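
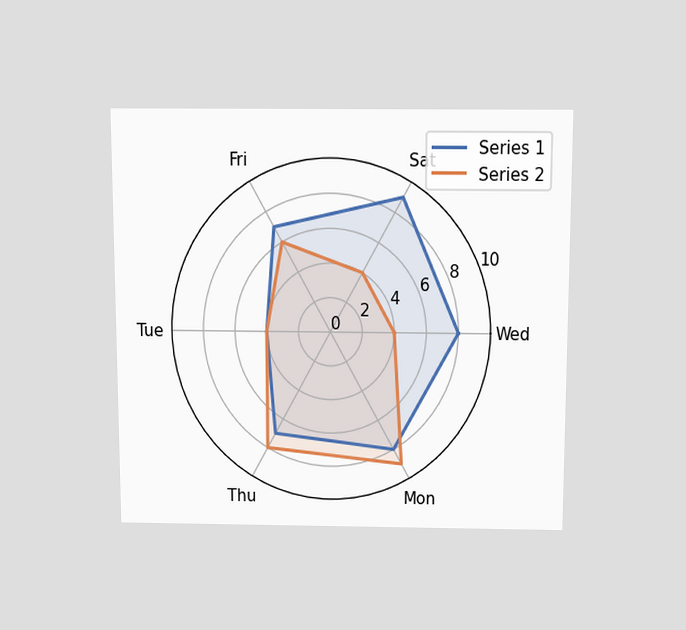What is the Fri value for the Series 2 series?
The chart is viewed slightly from above. On the Fri axis, Series 2 reaches 6.

6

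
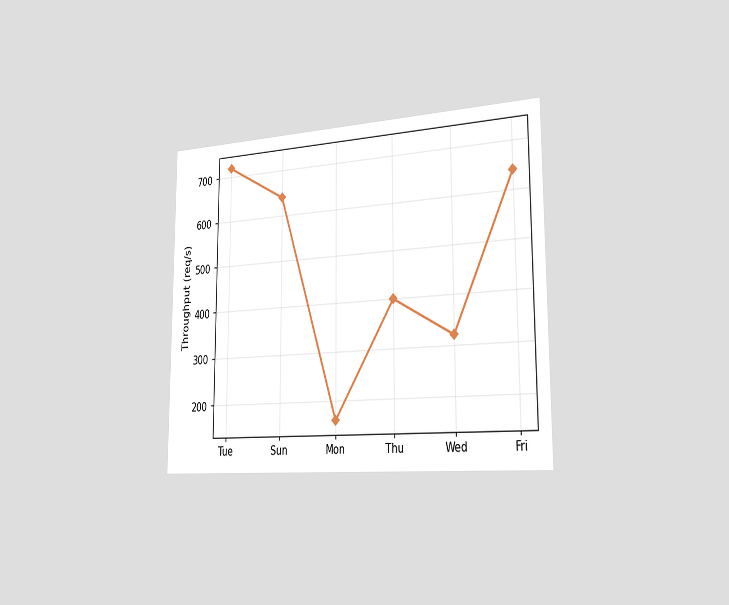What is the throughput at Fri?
The chart is viewed slightly from the right. At Fri, the line is at 640req/s.

640req/s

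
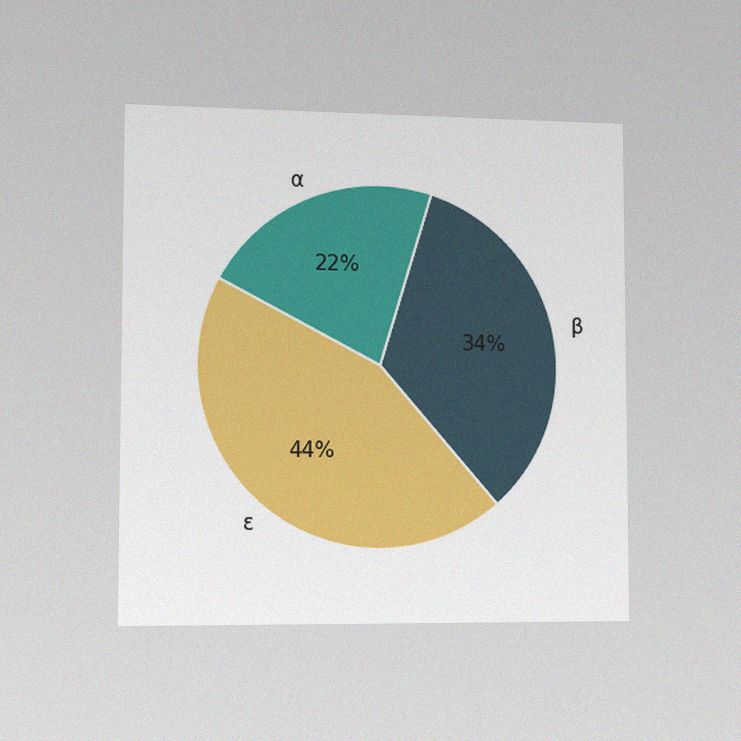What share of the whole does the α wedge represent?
22%

The chart is viewed slightly from the left, with some photo noise. The α slice takes up 22% of the pie.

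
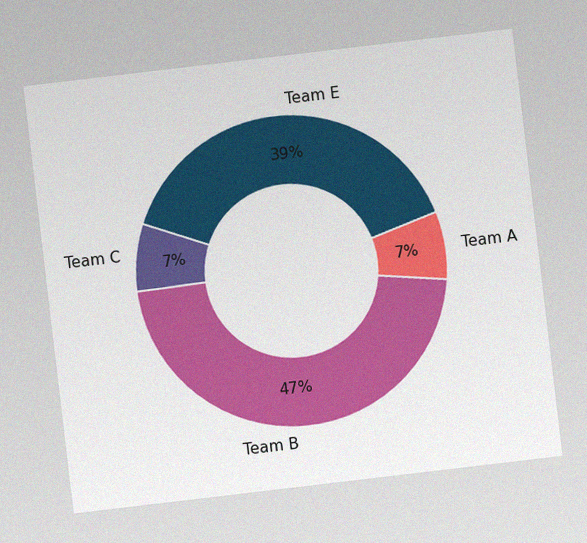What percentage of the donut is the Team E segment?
39%

The chart is tilted about 7° counter-clockwise, with some photo noise. The Team E segment takes up 39% of the ring.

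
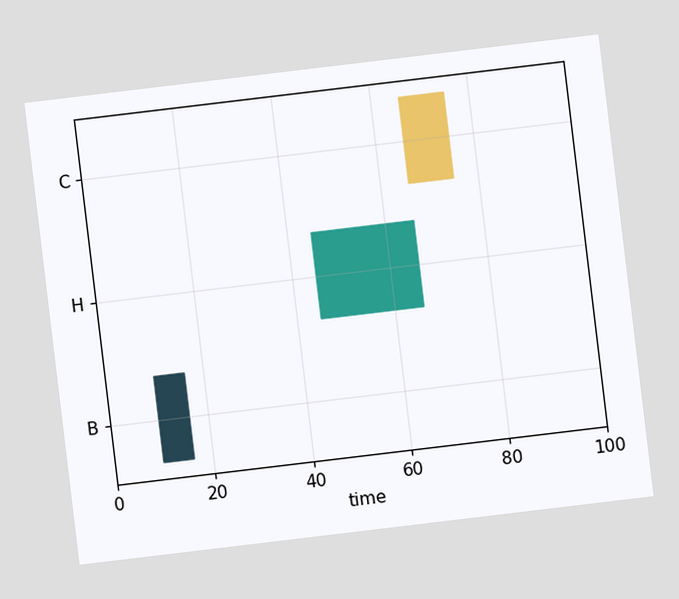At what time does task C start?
66

The chart is tilted about 7° counter-clockwise. The C bar begins at t=66.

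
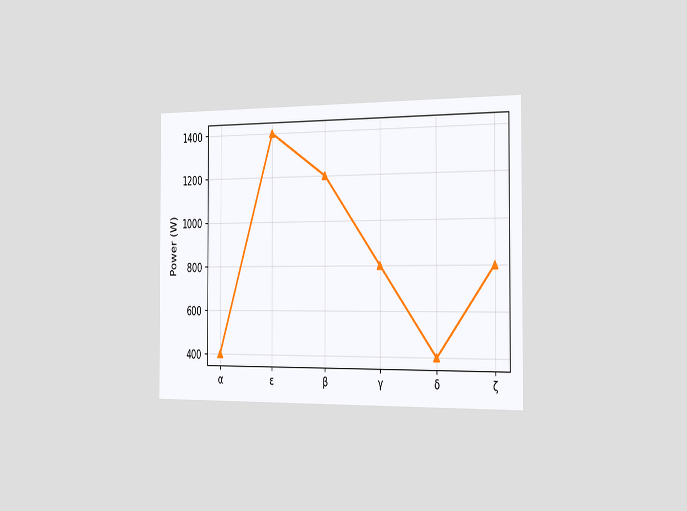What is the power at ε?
The chart is viewed slightly from the right. At ε, the line is at 1400W.

1400W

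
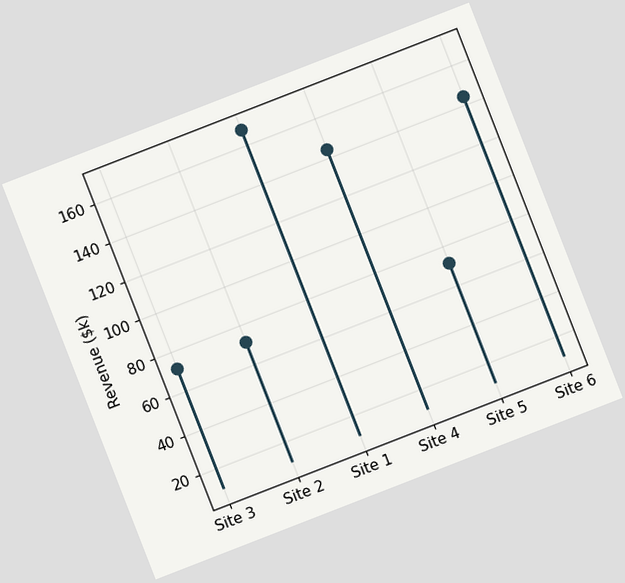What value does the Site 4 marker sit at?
$144k

The chart is tilted about 21° counter-clockwise. The Site 4 marker sits at $144k.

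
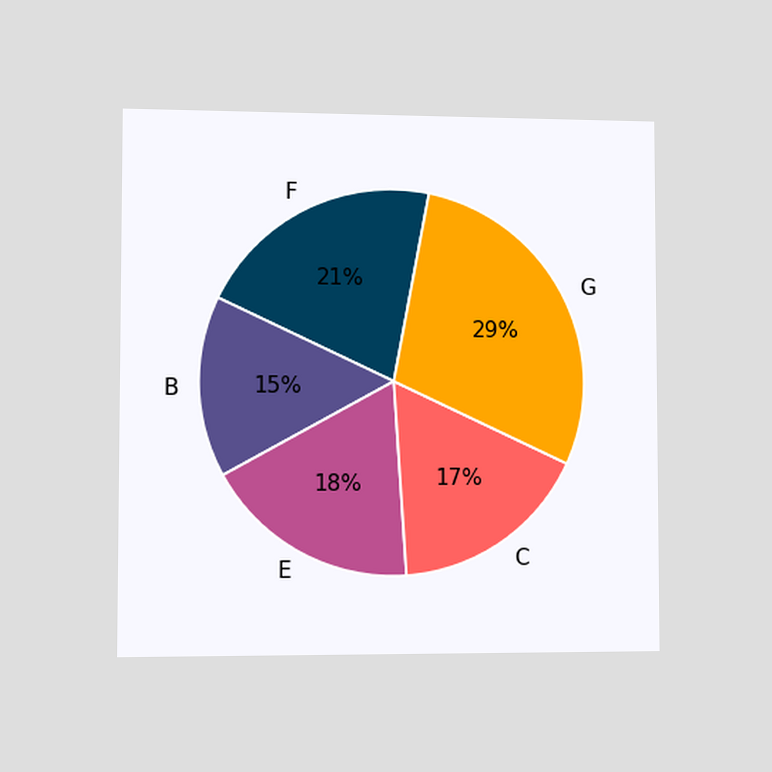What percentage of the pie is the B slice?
The chart is viewed slightly from the left. The B slice takes up 15% of the pie.

15%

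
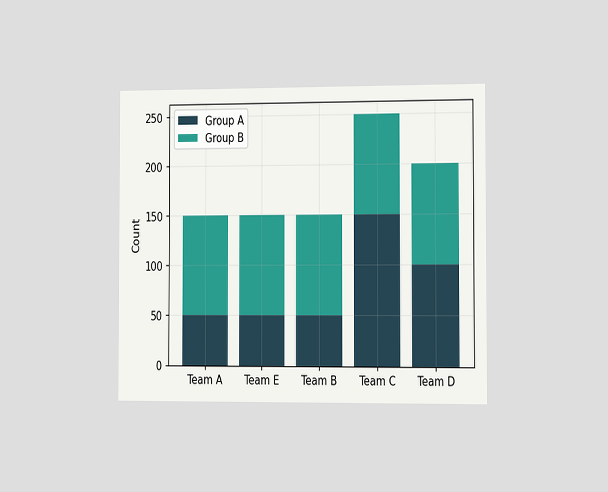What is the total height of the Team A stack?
150

The chart is viewed slightly from the right. The Team A stack's top reaches 150 on the y-axis.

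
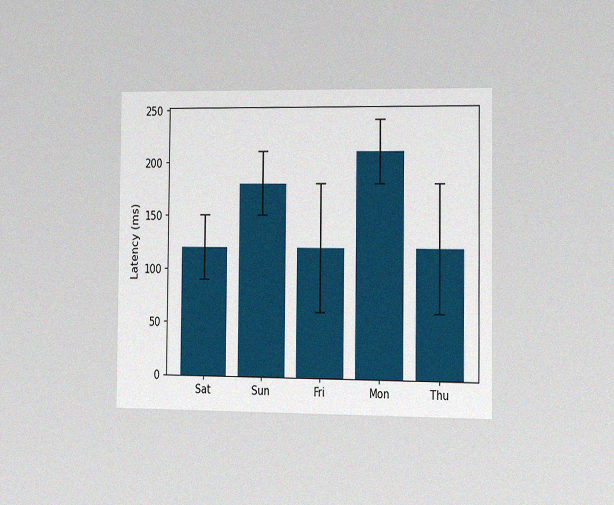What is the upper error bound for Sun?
210ms

The chart is viewed slightly from the right, with some photo noise. The Sun bar's upper whisker reaches 210ms.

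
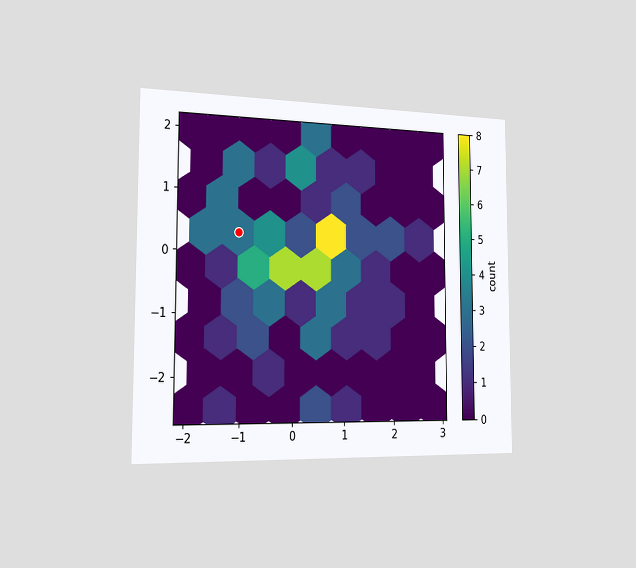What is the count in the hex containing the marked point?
The chart is viewed slightly from the left. The marked hex reads 3 on the colorbar.

3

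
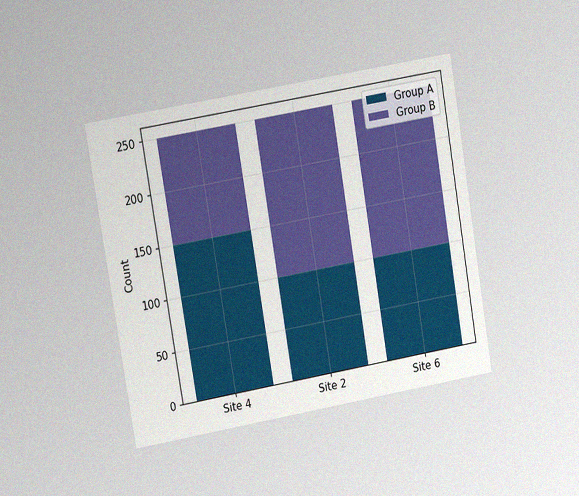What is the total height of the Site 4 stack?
250

The chart is tilted about 10° counter-clockwise and viewed at a slight angle, with some photo noise. The Site 4 stack's top reaches 250 on the y-axis.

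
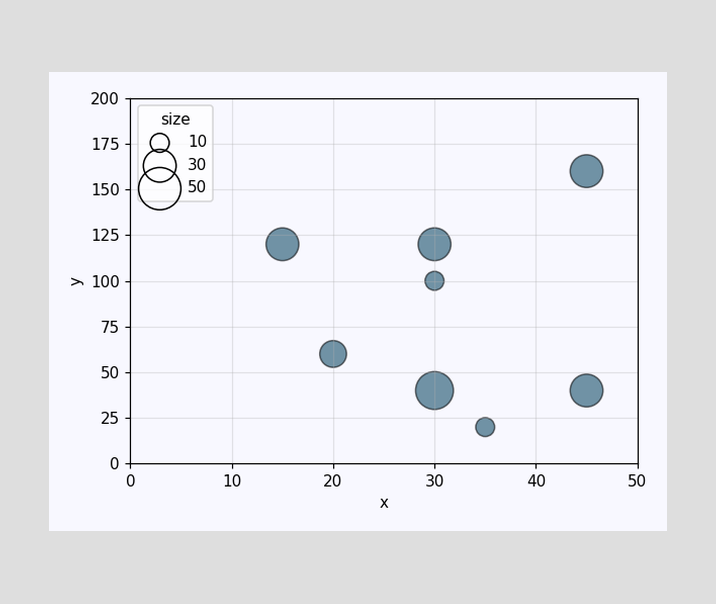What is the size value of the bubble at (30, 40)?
Matching the bubble at (30, 40) against the size legend gives 40.

40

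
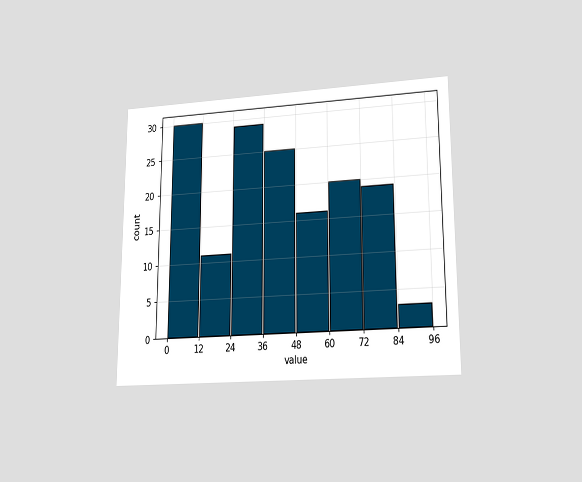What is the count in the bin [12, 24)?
11

The chart is viewed at a slight angle. The [12, 24) bin has height 11.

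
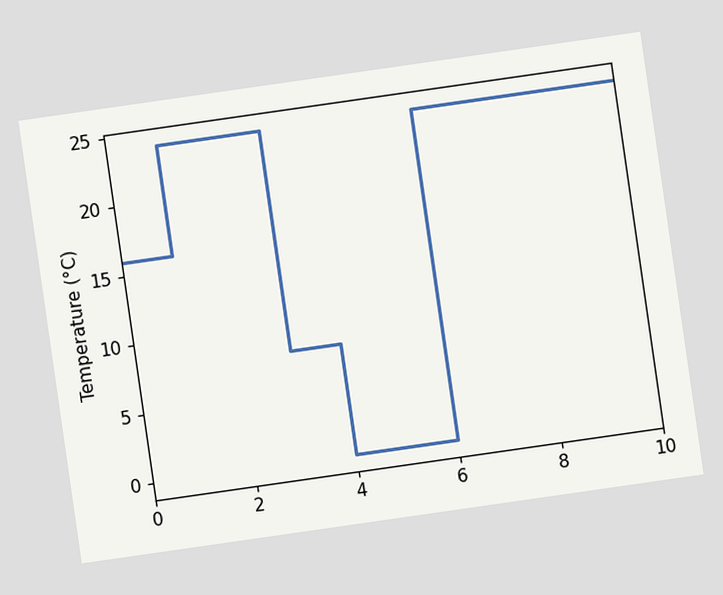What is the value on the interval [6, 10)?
24°C

The chart is tilted about 8° counter-clockwise. On [6, 10) the step sits at 24°C.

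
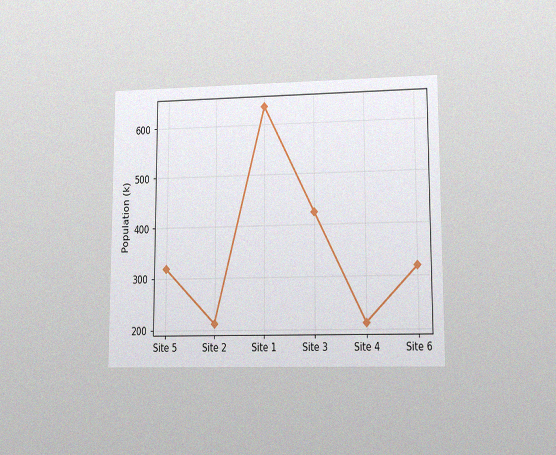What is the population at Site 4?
The chart is viewed at a slight angle, with some photo noise. At Site 4, the line is at 212k.

212k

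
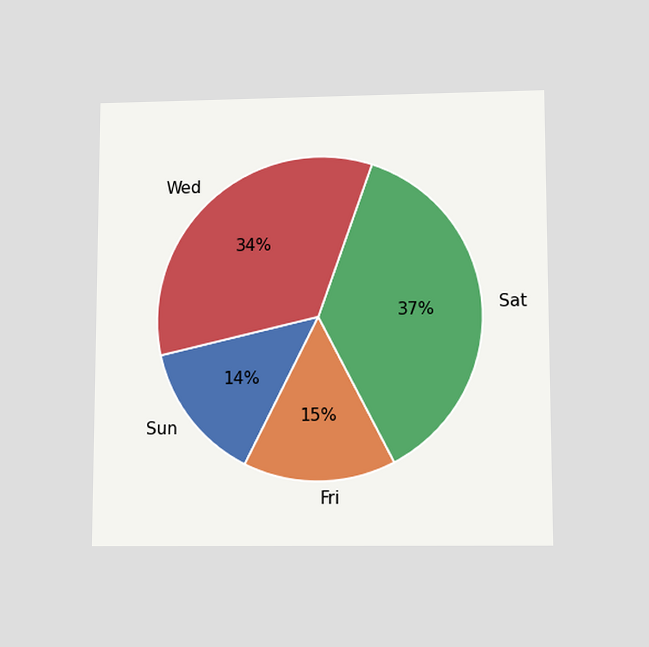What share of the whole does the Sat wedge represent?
The chart is viewed slightly from below. The Sat slice takes up 37% of the pie.

37%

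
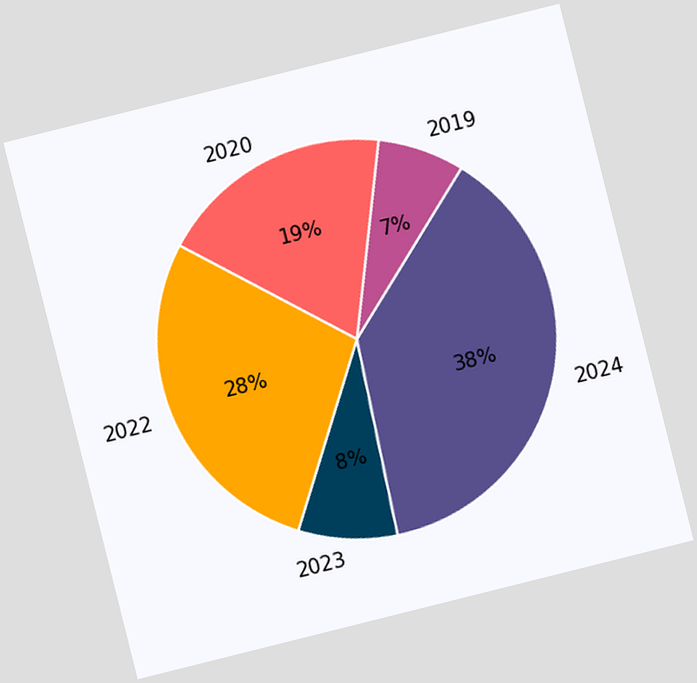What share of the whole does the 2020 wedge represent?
The chart is tilted about 14° counter-clockwise. The 2020 slice takes up 19% of the pie.

19%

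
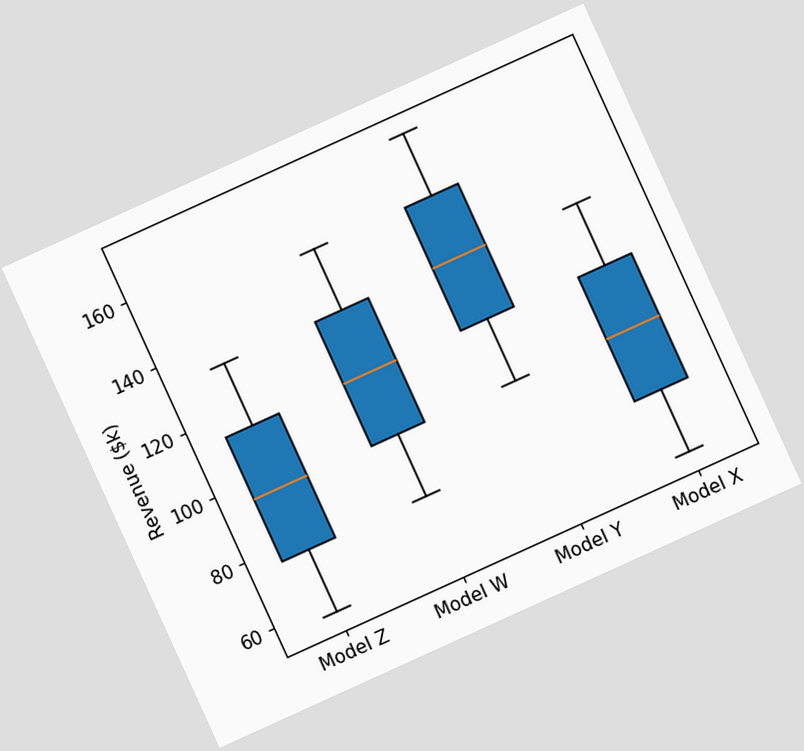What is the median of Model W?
The chart is tilted about 24° counter-clockwise. The median line in the Model W box sits at $114k.

$114k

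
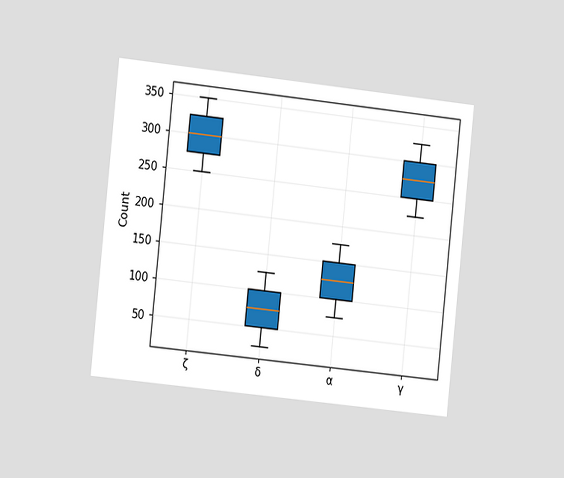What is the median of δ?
The chart is tilted about 6° clockwise and viewed slightly from the left. The median line in the δ box sits at 75.

75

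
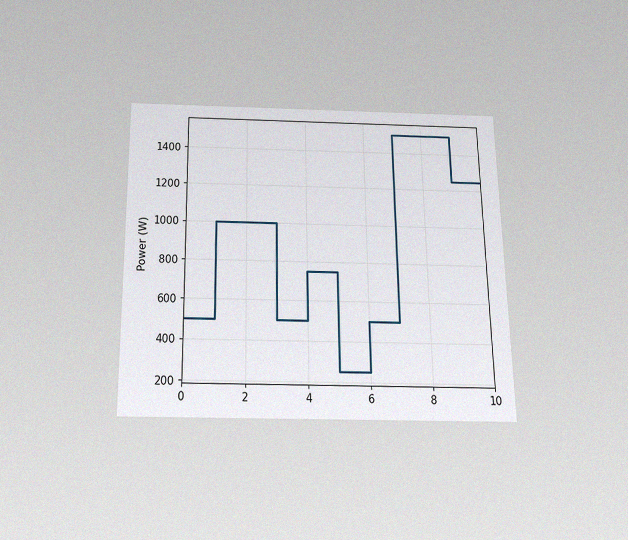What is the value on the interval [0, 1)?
500W

The chart is viewed slightly from below, with some photo noise. On [0, 1) the step sits at 500W.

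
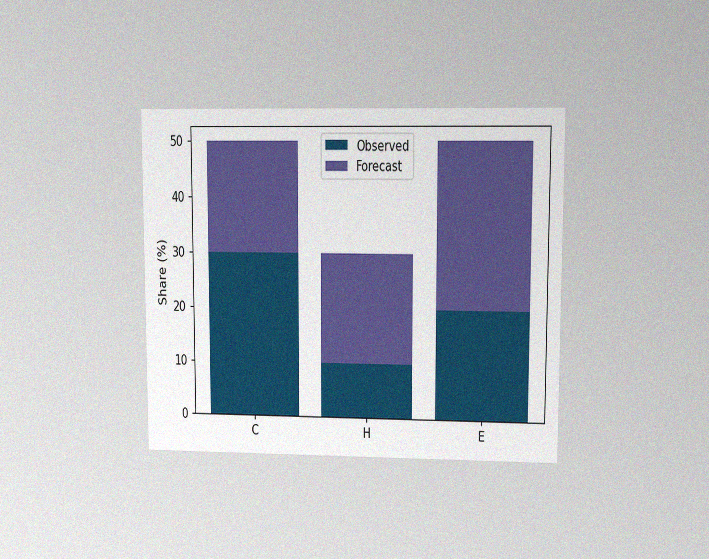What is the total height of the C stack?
The chart is viewed at a slight angle, with some photo noise. The C stack's top reaches 50% on the y-axis.

50%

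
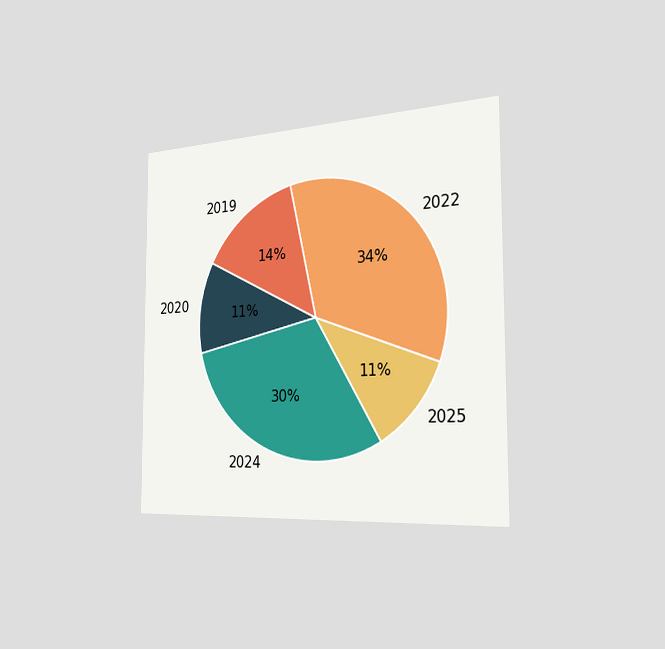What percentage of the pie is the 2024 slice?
The chart is viewed slightly from the right. The 2024 slice takes up 30% of the pie.

30%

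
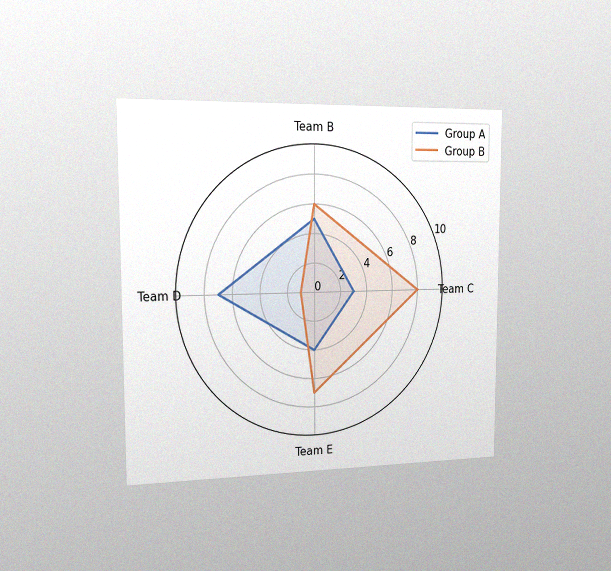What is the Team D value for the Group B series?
The chart is viewed slightly from the left, with some photo noise. On the Team D axis, Group B reaches 1.

1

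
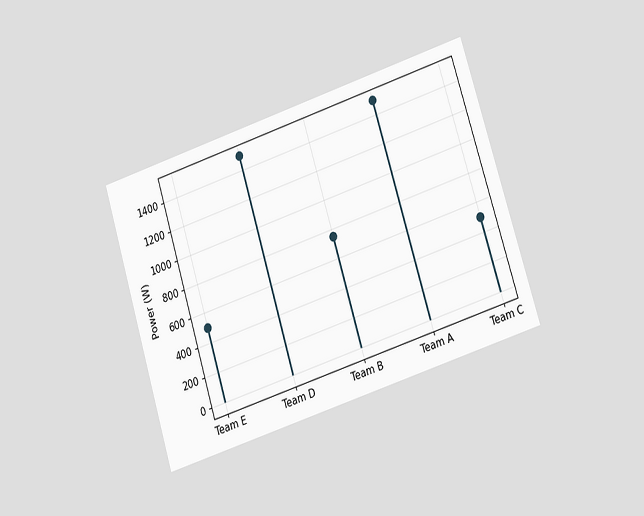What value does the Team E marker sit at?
The chart is tilted about 17° counter-clockwise and viewed at a slight angle. The Team E marker sits at 500W.

500W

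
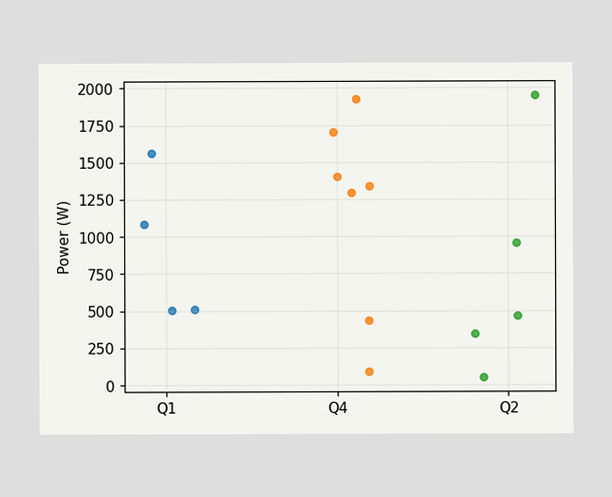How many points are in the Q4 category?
7

Counting the markers in the Q4 column gives 7.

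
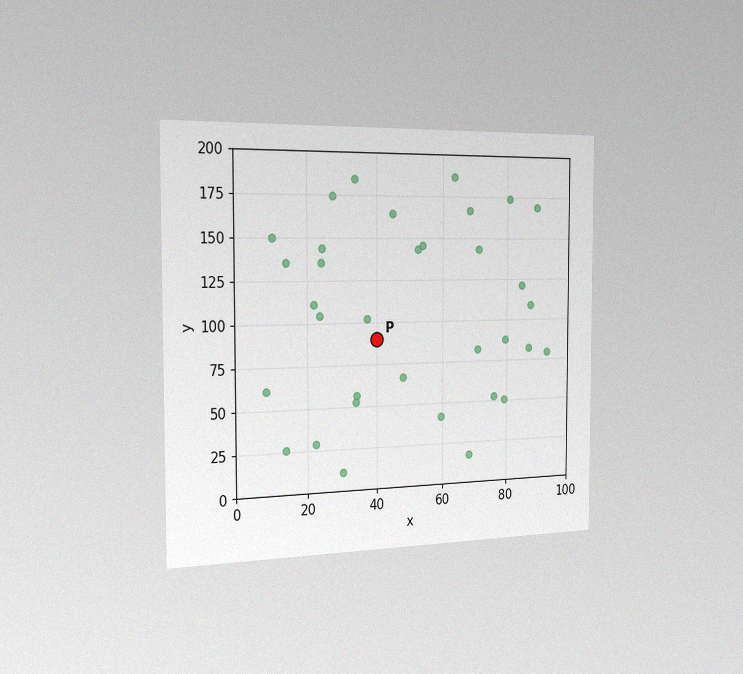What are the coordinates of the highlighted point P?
(40, 90)

The chart is viewed slightly from the left, with some photo noise. Following the gridlines from P to each axis, P sits at (40, 90).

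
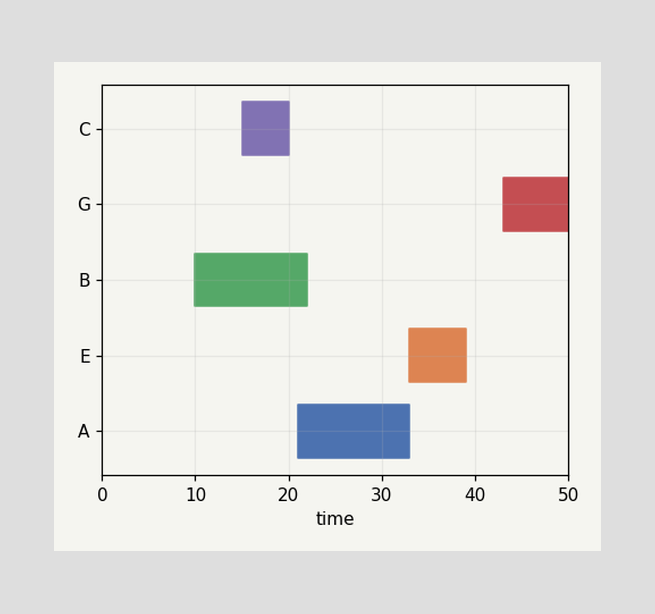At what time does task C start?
The C bar begins at t=15.

15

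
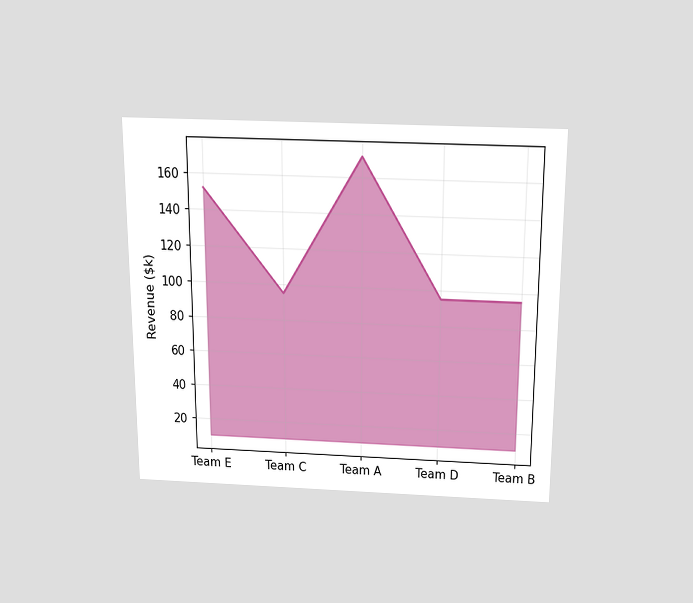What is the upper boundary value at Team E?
The chart is viewed slightly from above. At Team E the upper boundary is at $152k.

$152k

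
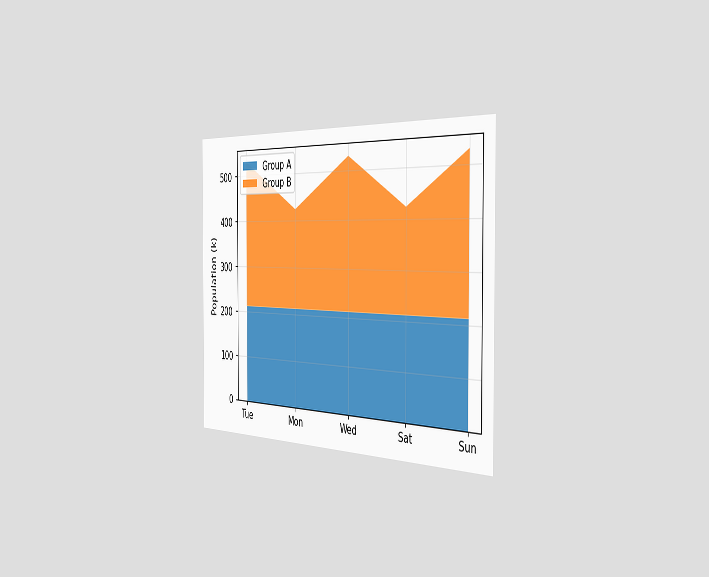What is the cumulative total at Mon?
424k

The chart is viewed slightly from the right. The stacked total at Mon reaches 424k.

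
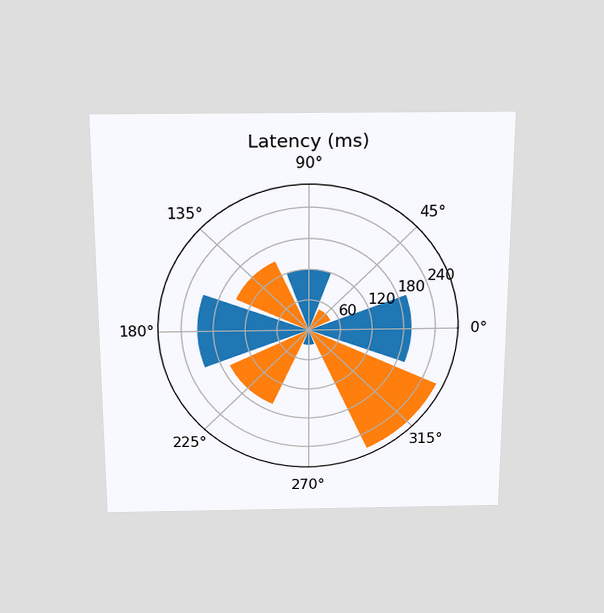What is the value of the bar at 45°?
The chart is viewed slightly from above. The bar at 45° reaches 45ms on the radial axis.

45ms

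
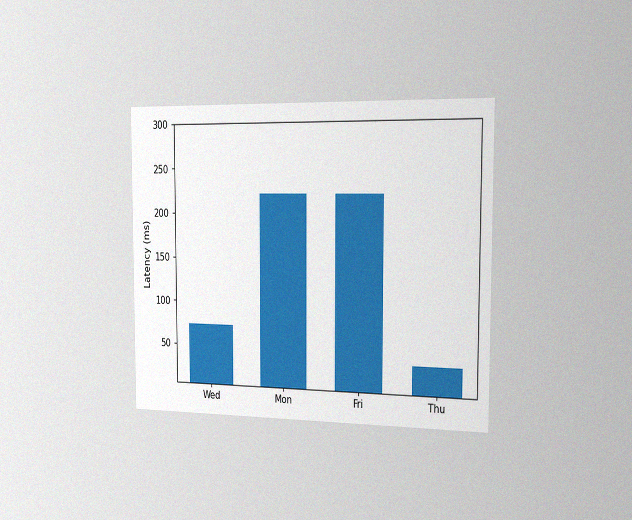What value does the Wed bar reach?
The chart is viewed slightly from the right, with some photo noise. Reading along the chart's y-axis, the Wed bar reaches 74ms.

74ms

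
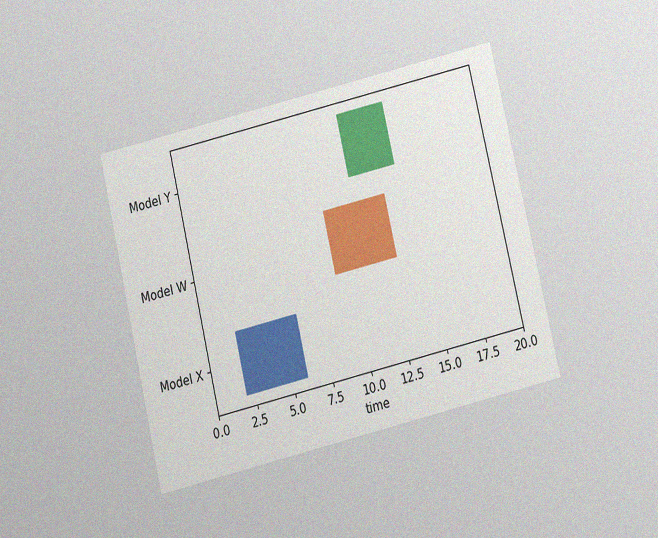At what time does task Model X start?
The chart is tilted about 13° counter-clockwise and viewed slightly from below, with some photo noise. The Model X bar begins at t=2.

2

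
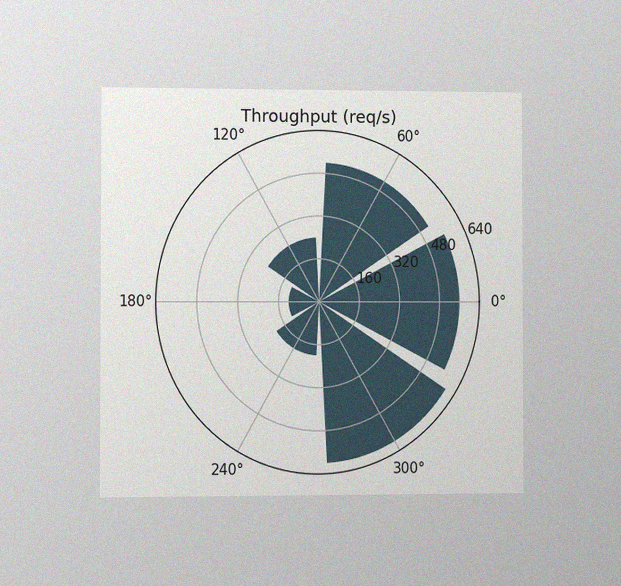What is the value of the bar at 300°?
600req/s

The chart is viewed at a slight angle, with some photo noise. The bar at 300° reaches 600req/s on the radial axis.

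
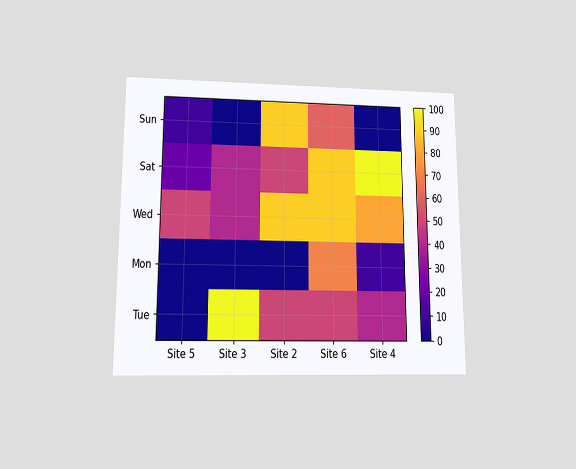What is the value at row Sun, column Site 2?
The chart is viewed at a slight angle. Matching cell (Sun, Site 2) against the colorbar gives 90.

90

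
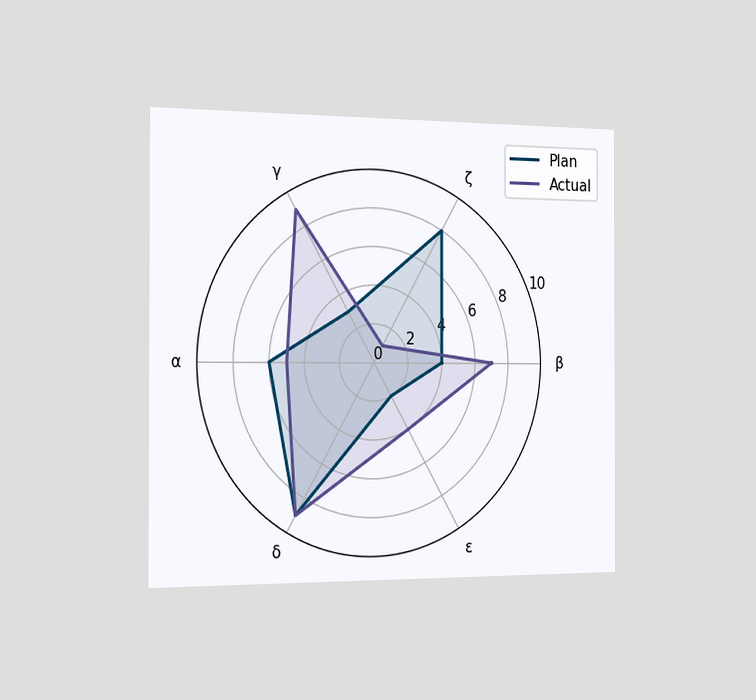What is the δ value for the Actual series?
The chart is viewed slightly from the left. On the δ axis, Actual reaches 9.

9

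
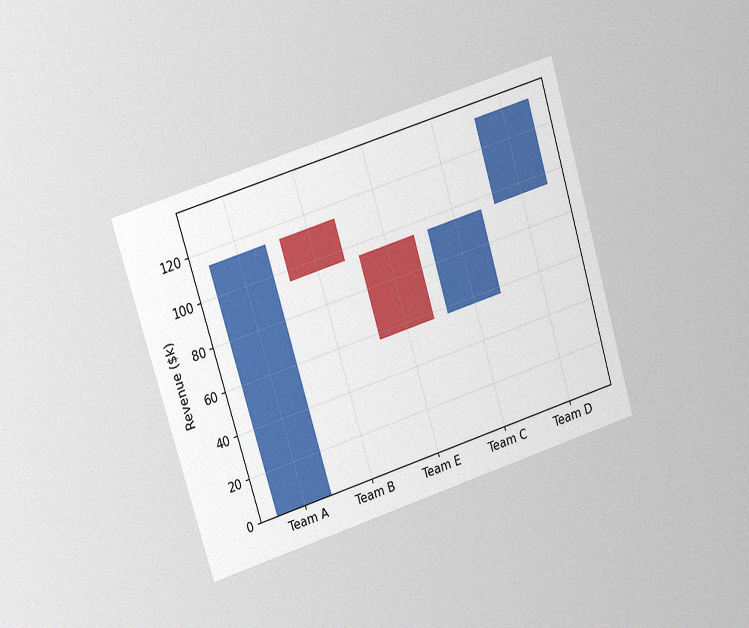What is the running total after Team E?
The chart is tilted about 17° counter-clockwise and viewed at a slight angle, with some photo noise. After Team E the running total reaches $57k.

$57k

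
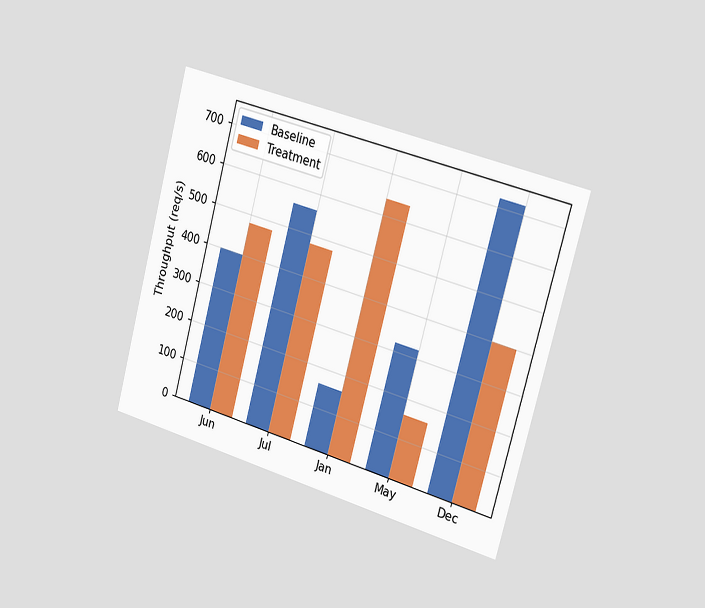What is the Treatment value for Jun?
480req/s

The chart is tilted about 15° clockwise and viewed slightly from the right. The Treatment bar at Jun reaches 480req/s on the y-axis.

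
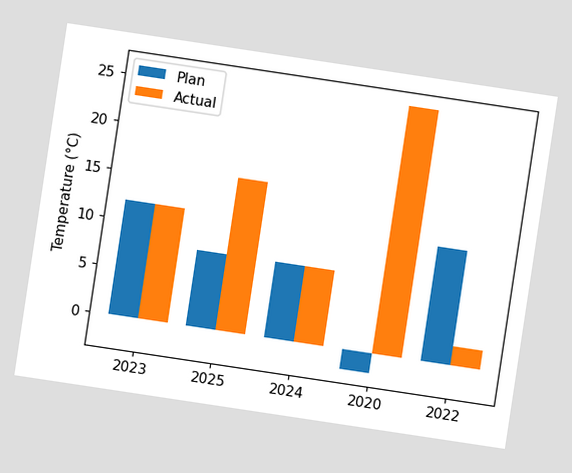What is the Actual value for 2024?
8°C

The chart is tilted about 9° clockwise. The Actual bar at 2024 reaches 8°C on the y-axis.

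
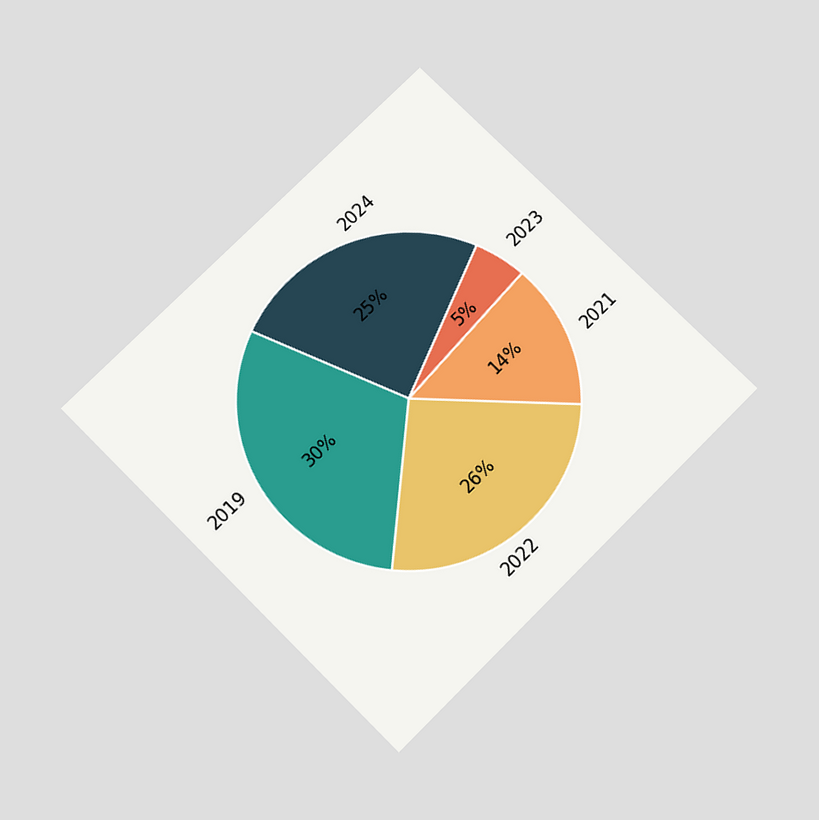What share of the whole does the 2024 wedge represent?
The chart is tilted about 45° counter-clockwise and viewed slightly from below. The 2024 slice takes up 25% of the pie.

25%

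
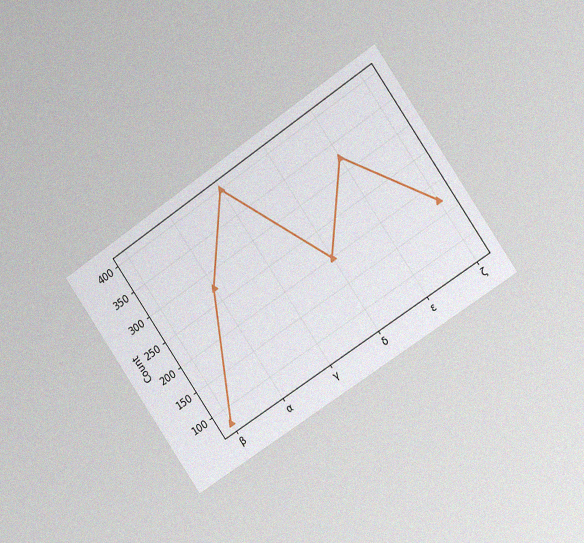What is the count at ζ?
175

The chart is tilted about 34° counter-clockwise and viewed slightly from the right, with some photo noise. At ζ, the line is at 175.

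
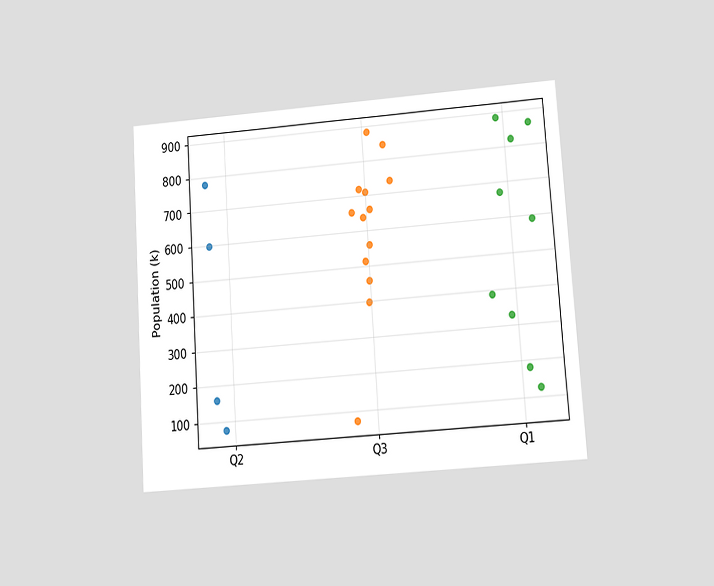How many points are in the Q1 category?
9

The chart is tilted about 4° counter-clockwise and viewed at a slight angle. Counting the markers in the Q1 column gives 9.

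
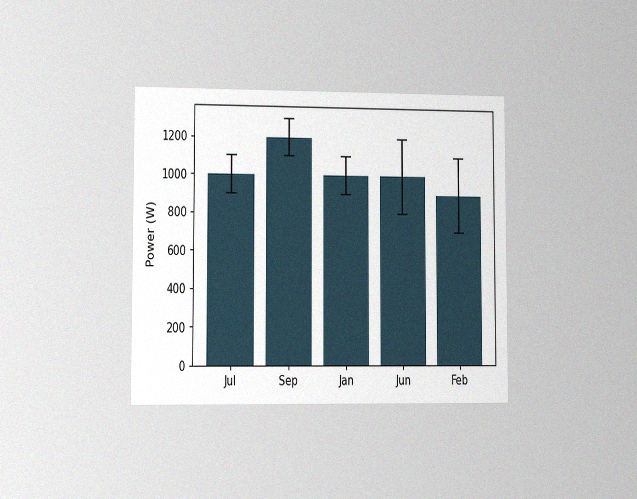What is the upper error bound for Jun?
1200W

The chart is viewed slightly from the left, with some photo noise. The Jun bar's upper whisker reaches 1200W.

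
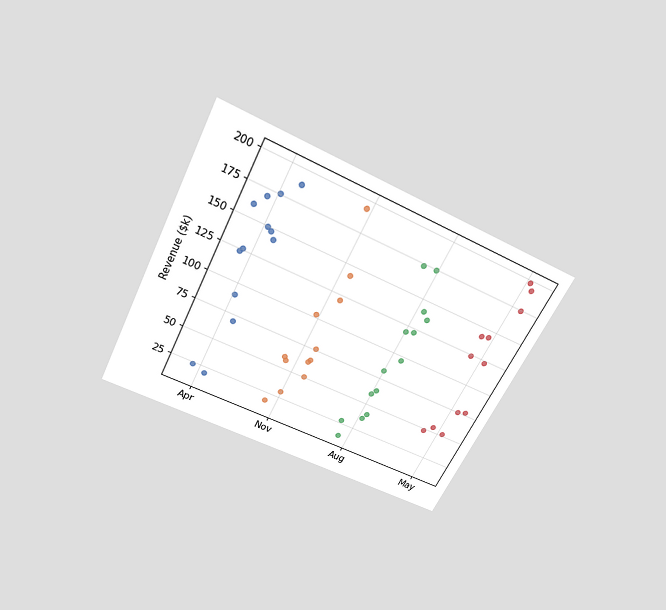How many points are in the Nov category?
The chart is tilted about 27° clockwise and viewed slightly from above. Counting the markers in the Nov column gives 12.

12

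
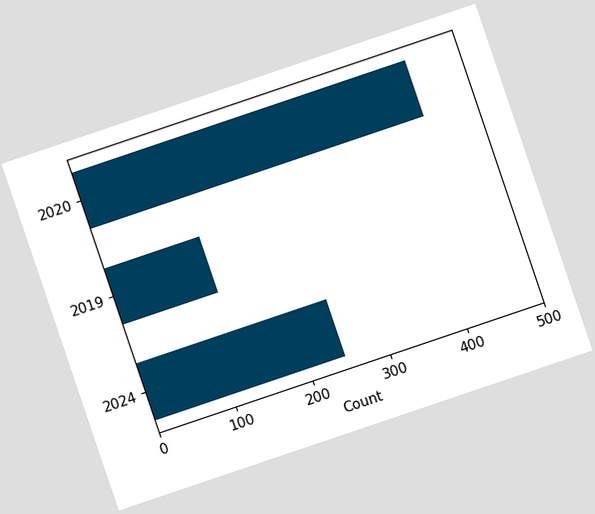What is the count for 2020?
434

The chart is tilted about 19° counter-clockwise. Reading along the chart's x-axis, the 2020 bar reaches 434.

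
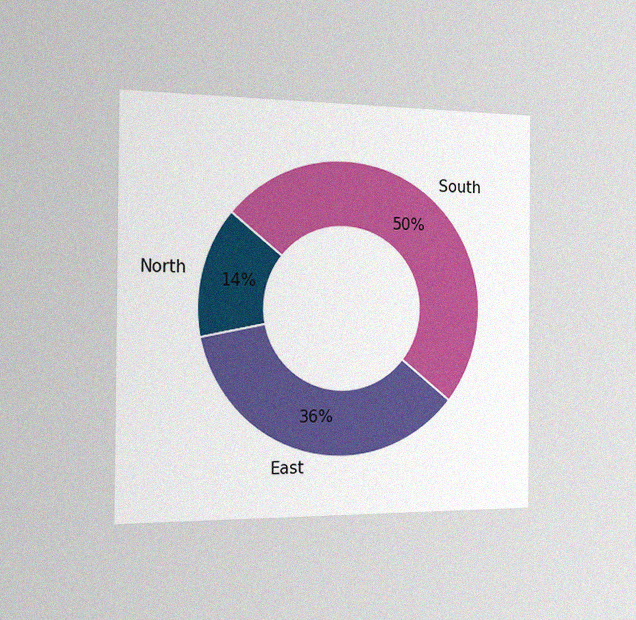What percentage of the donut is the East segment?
36%

The chart is viewed slightly from the left, with some photo noise. The East segment takes up 36% of the ring.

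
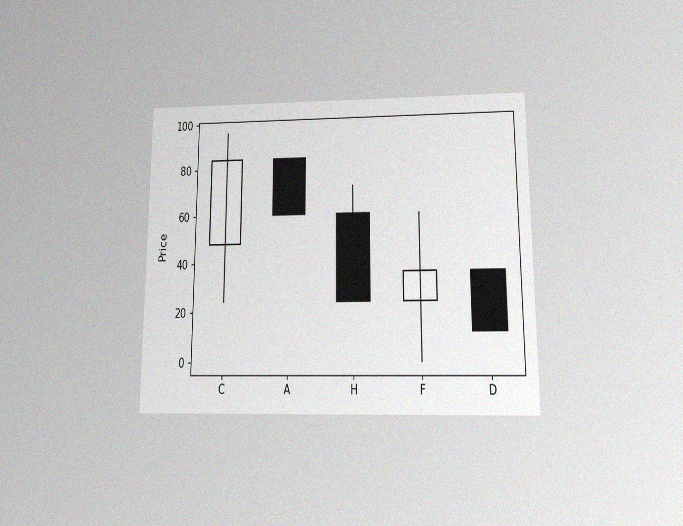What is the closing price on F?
The chart is viewed slightly from below, with some photo noise. The F candle closes at 36.

36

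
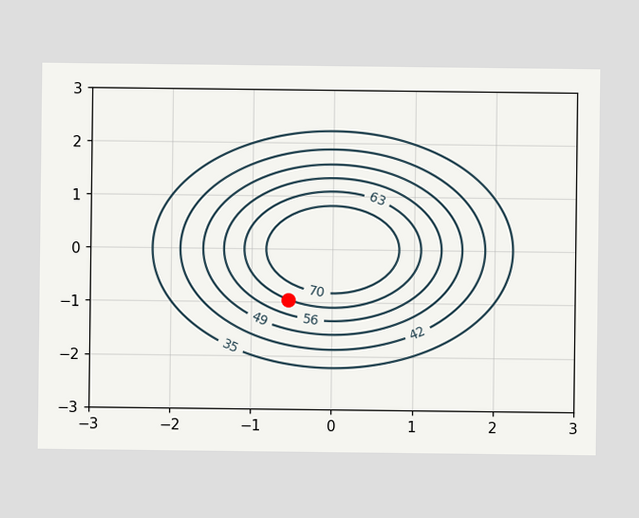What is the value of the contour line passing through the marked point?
The marked point sits on the contour labelled 63.

63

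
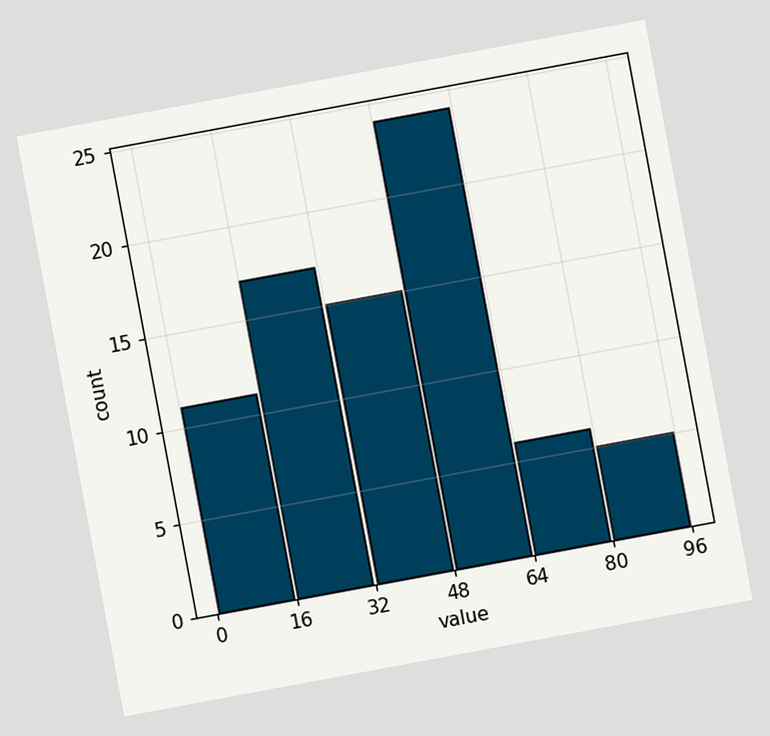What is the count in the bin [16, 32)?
The chart is tilted about 11° counter-clockwise. The [16, 32) bin has height 17.

17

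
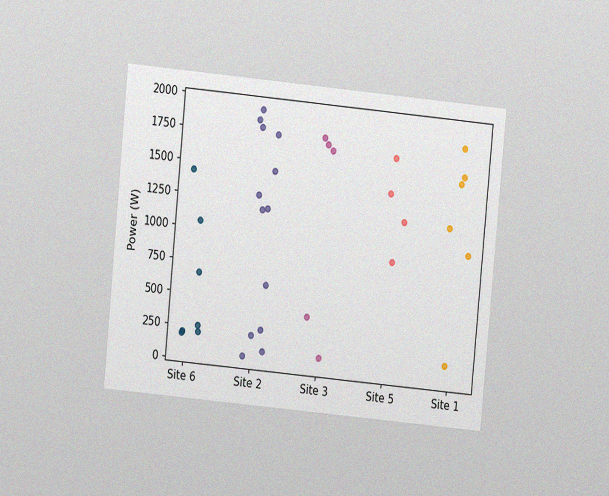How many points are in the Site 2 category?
13

The chart is tilted about 5° clockwise and viewed at a slight angle, with some photo noise. Counting the markers in the Site 2 column gives 13.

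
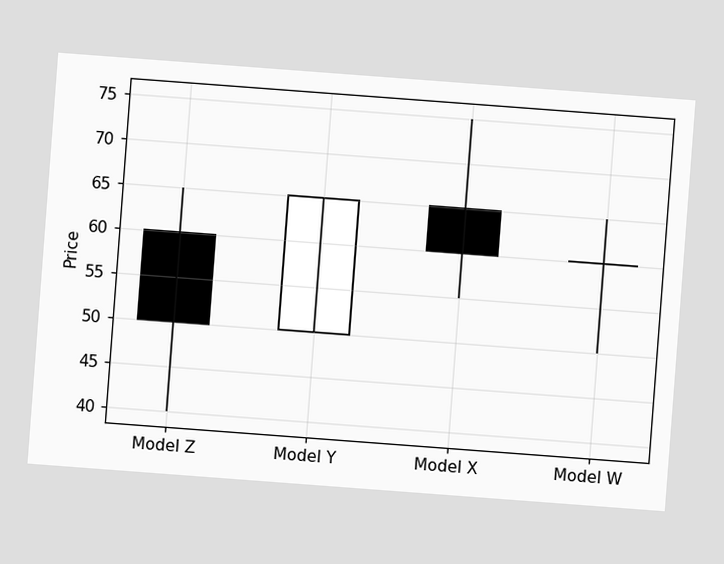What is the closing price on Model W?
The chart is tilted about 4° clockwise. The Model W candle closes at 60.

60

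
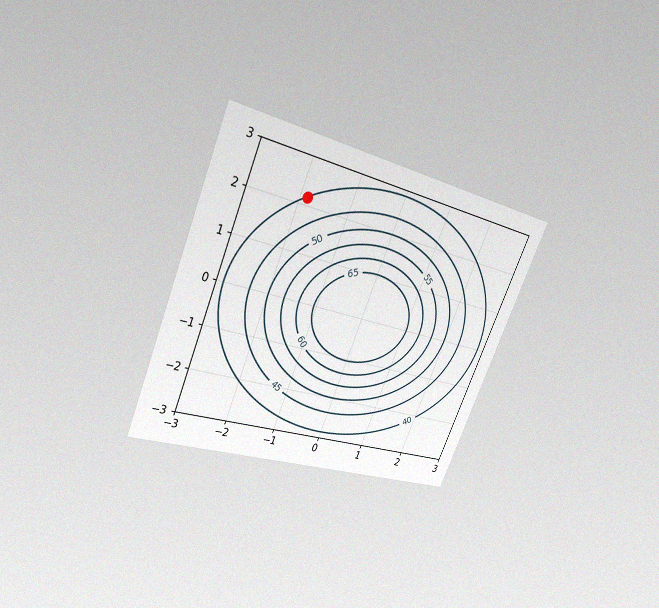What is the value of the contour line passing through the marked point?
The chart is tilted about 23° clockwise and viewed at a slight angle, with some photo noise. The marked point sits on the contour labelled 40.

40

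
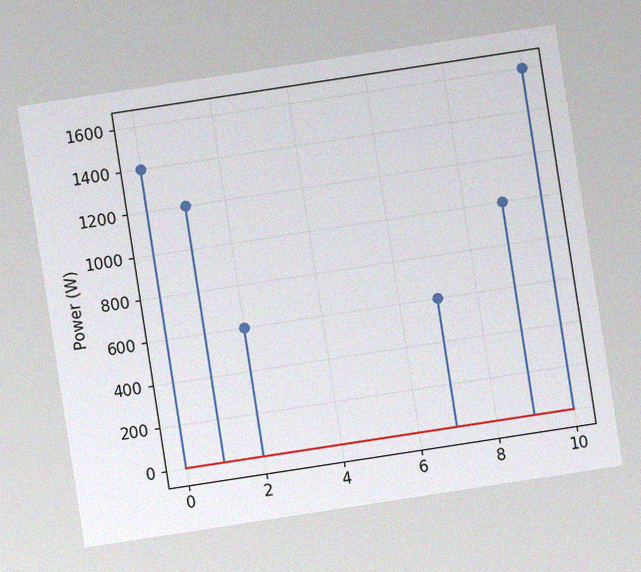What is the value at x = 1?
The chart is tilted about 9° counter-clockwise, with some photo noise. The stem at x=1 reaches 1200W.

1200W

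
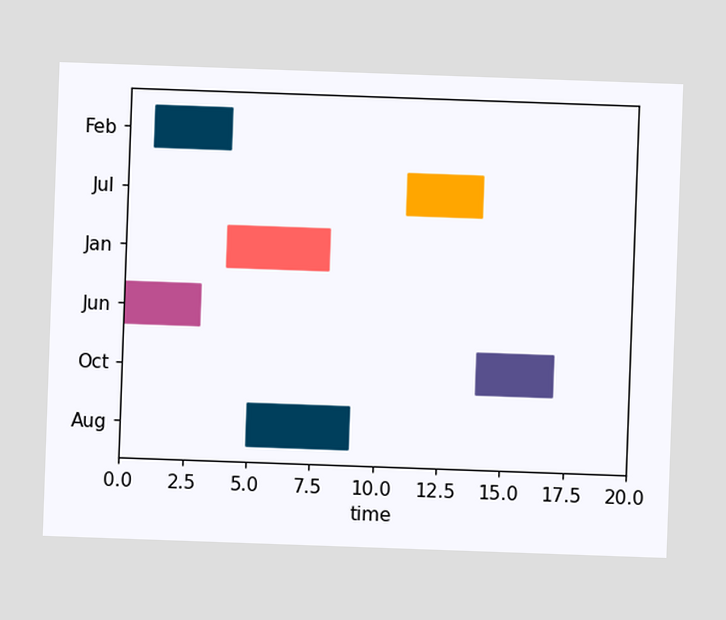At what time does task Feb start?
1

The chart is tilted about 2° clockwise. The Feb bar begins at t=1.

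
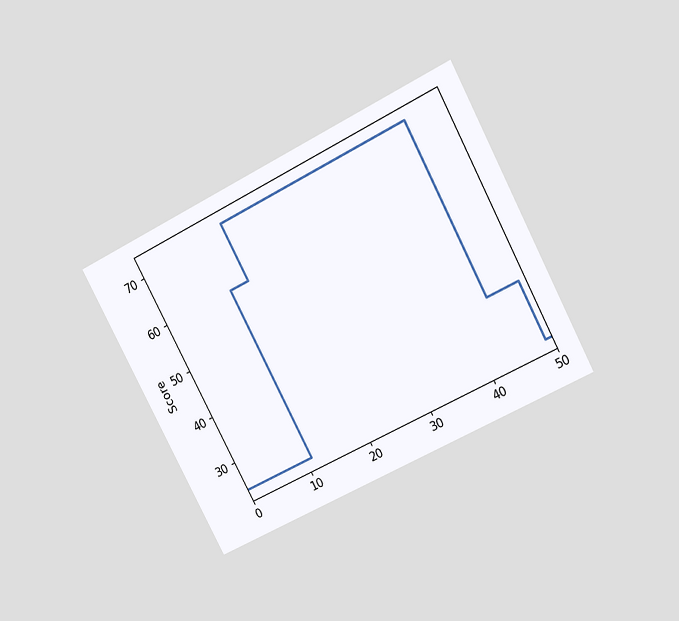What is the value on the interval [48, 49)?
The chart is tilted about 28° counter-clockwise and viewed slightly from above. On [48, 49) the step sits at 36.

36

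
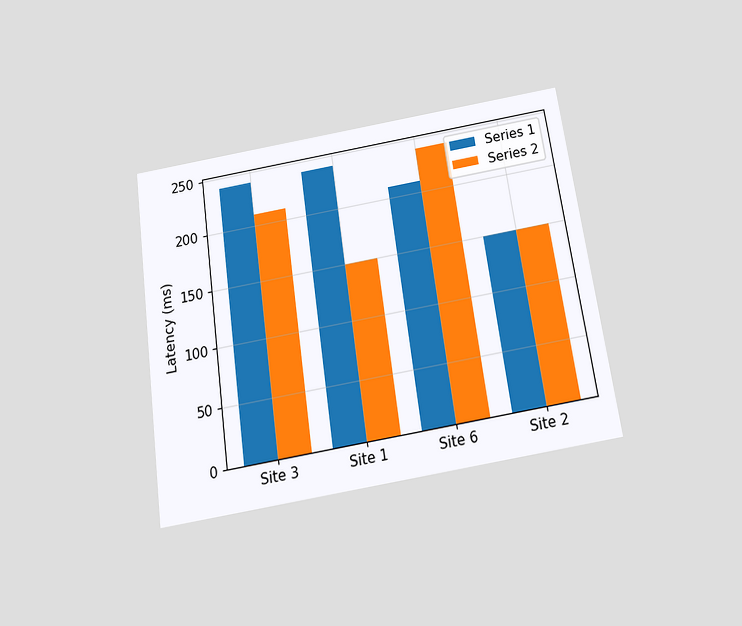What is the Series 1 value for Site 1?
240ms

The chart is tilted about 8° counter-clockwise and viewed slightly from below. The Series 1 bar at Site 1 reaches 240ms on the y-axis.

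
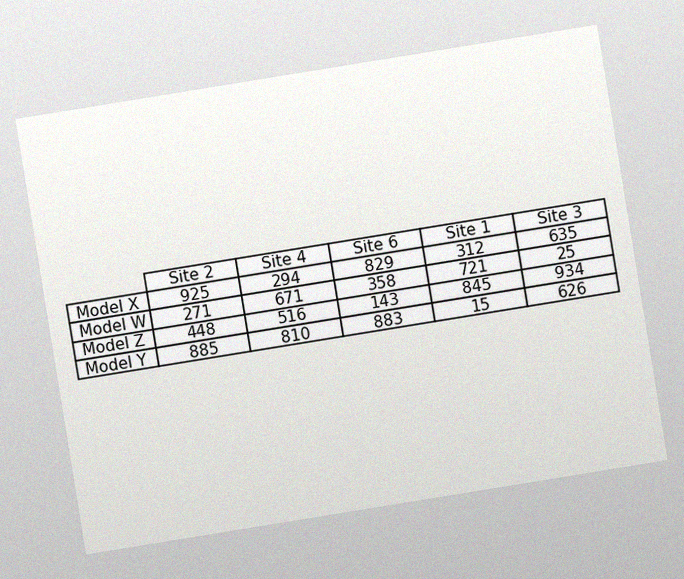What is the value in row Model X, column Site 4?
The chart is tilted about 9° counter-clockwise, with some photo noise. The (Model X, Site 4) cell reads 294.

294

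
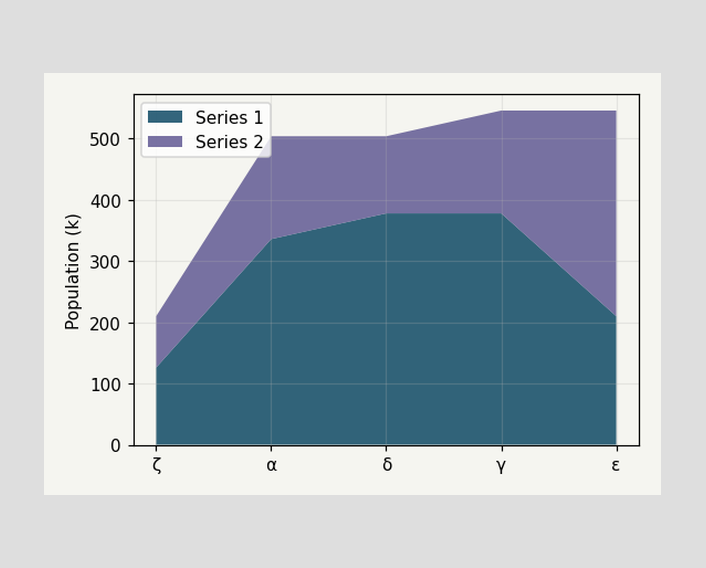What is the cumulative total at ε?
546k

The stacked total at ε reaches 546k.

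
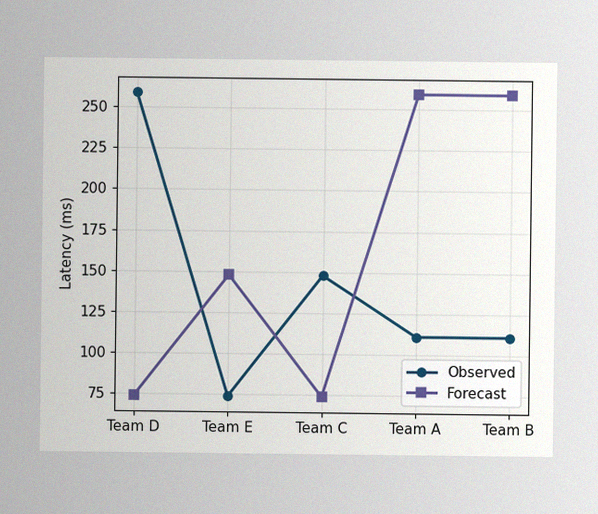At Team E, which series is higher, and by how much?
The image has some photo noise and uneven lighting. At Team E, Forecast sits above the other line by 74ms.

Forecast, by 74ms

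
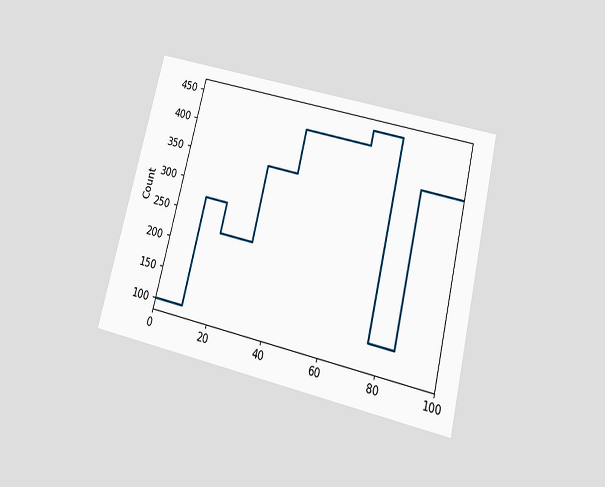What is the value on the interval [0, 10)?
100

The chart is tilted about 14° clockwise and viewed slightly from below. On [0, 10) the step sits at 100.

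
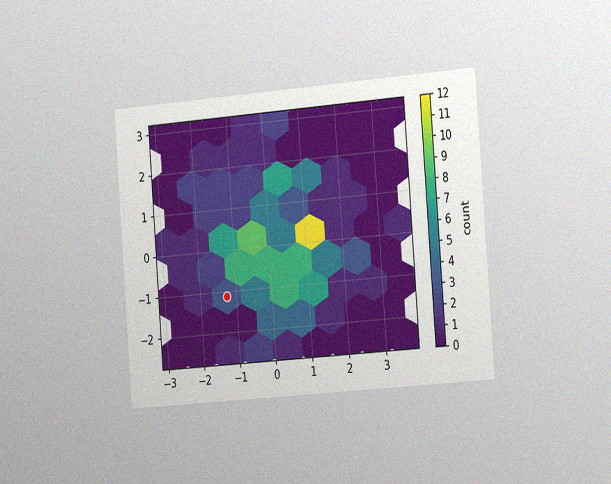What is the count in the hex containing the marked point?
3

The chart is tilted about 4° counter-clockwise and viewed slightly from the right, with some photo noise. The marked hex reads 3 on the colorbar.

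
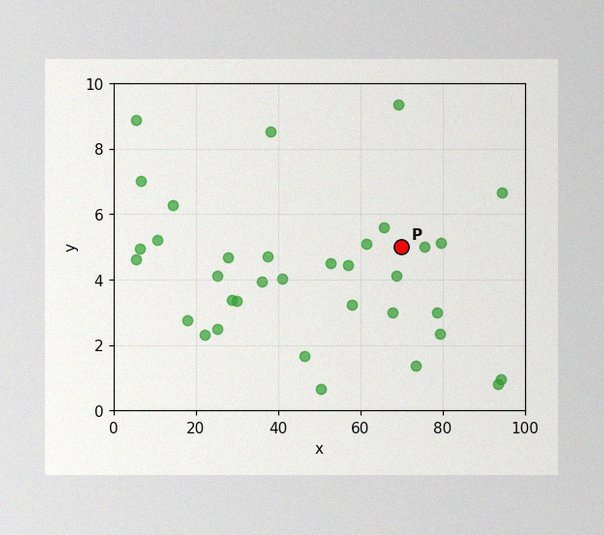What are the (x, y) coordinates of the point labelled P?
(70, 5)

The image has some photo noise and uneven lighting. Following the gridlines from P to each axis, P sits at (70, 5).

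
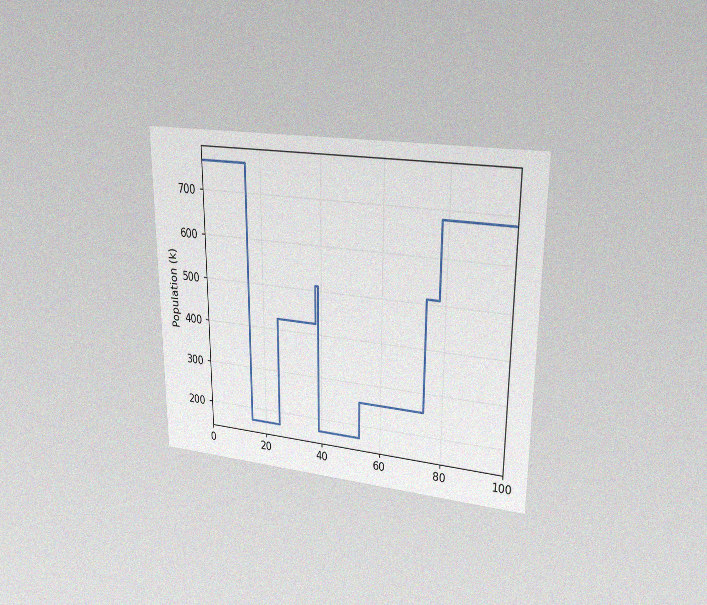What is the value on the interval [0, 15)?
765k

The chart is viewed at a slight angle, with some photo noise. On [0, 15) the step sits at 765k.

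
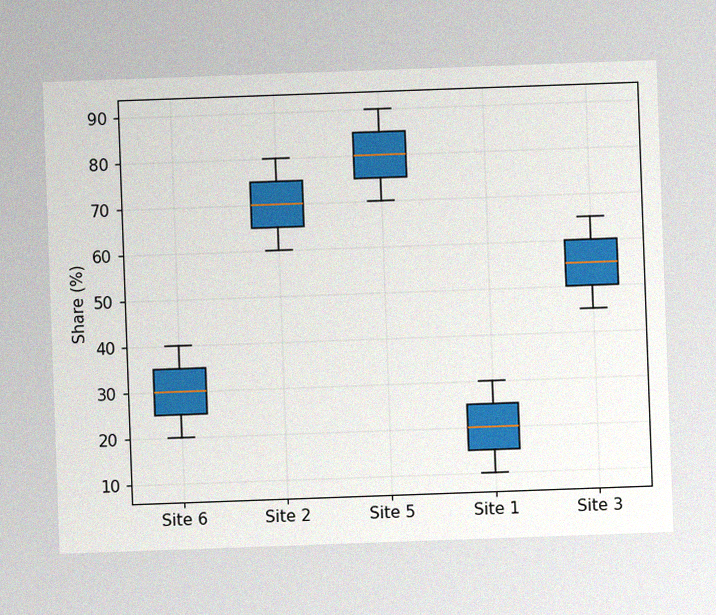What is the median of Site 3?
55%

The chart is tilted about 2° counter-clockwise, with some photo noise. The median line in the Site 3 box sits at 55%.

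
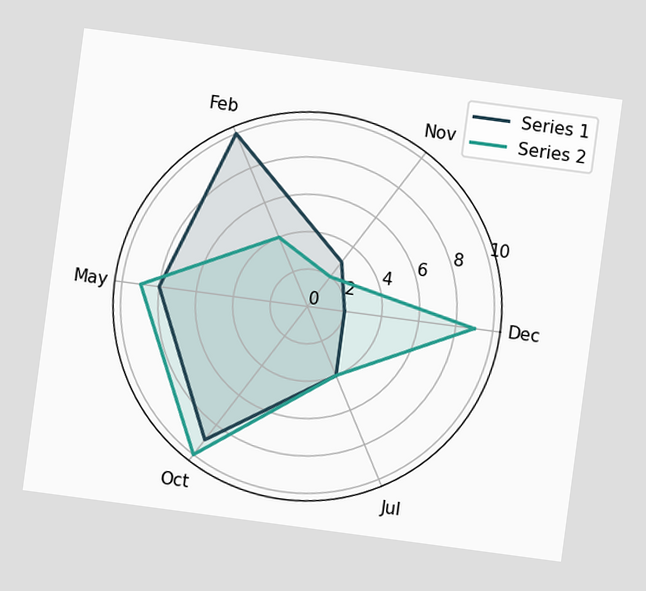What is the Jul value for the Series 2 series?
4

The chart is tilted about 8° clockwise. On the Jul axis, Series 2 reaches 4.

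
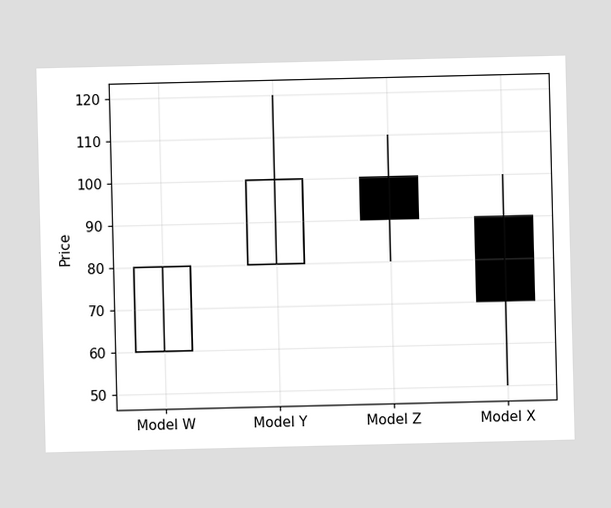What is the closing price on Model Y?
The Model Y candle closes at 100.

100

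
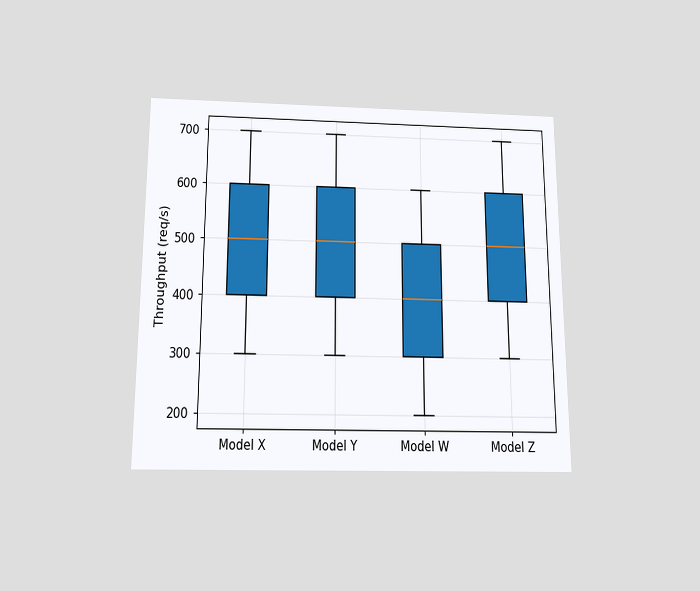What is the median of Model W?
400req/s

The chart is viewed slightly from below. The median line in the Model W box sits at 400req/s.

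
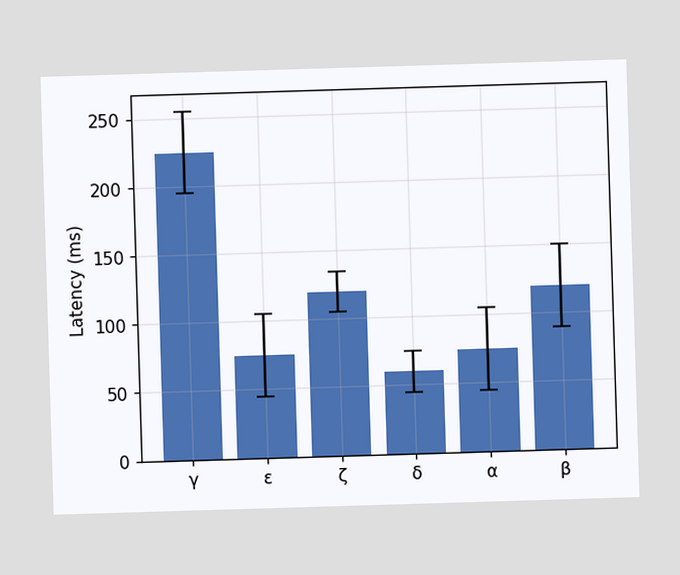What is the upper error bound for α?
105ms

The α bar's upper whisker reaches 105ms.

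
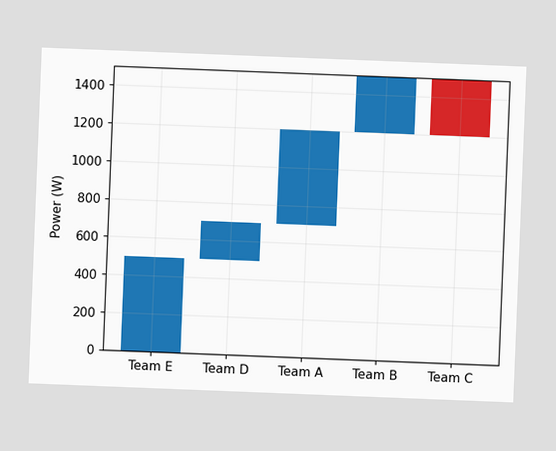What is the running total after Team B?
The chart is tilted about 2° clockwise. After Team B the running total reaches 1500W.

1500W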